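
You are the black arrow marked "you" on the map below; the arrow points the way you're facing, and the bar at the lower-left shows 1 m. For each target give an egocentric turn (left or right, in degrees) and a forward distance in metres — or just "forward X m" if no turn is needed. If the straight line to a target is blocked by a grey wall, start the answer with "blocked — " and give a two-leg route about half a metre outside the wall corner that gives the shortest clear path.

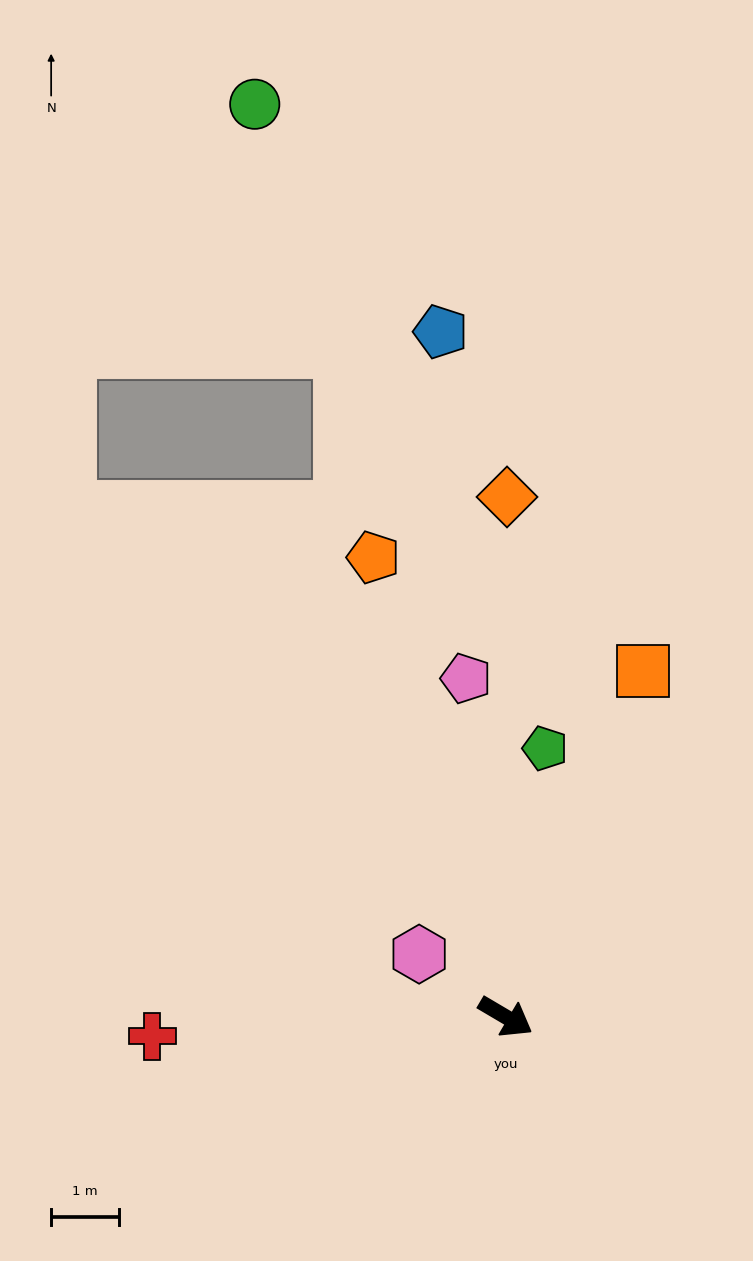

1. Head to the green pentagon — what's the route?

turn left 112°, forward 4.0 m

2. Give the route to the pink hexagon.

turn left 175°, forward 1.6 m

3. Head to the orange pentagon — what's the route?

turn left 137°, forward 7.1 m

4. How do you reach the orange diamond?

turn left 120°, forward 7.7 m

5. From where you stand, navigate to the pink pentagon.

turn left 127°, forward 5.0 m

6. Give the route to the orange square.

turn left 99°, forward 5.5 m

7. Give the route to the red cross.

turn right 146°, forward 5.2 m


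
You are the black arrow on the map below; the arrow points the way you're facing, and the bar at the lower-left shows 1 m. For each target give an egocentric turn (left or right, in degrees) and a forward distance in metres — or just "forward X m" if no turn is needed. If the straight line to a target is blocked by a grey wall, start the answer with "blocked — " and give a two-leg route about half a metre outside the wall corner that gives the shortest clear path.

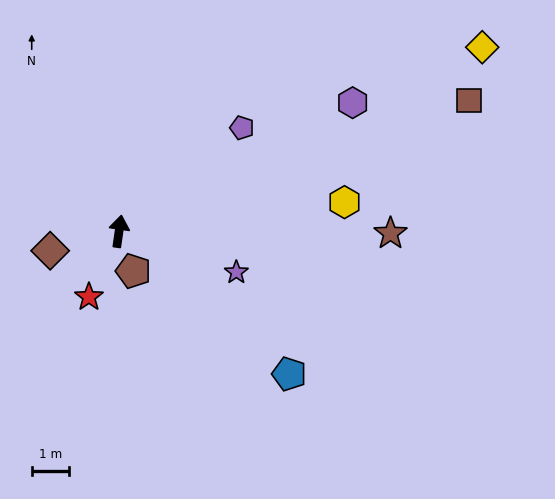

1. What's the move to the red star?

turn left 164°, forward 2.0 m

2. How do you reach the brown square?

turn right 61°, forward 10.1 m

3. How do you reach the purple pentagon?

turn right 42°, forward 4.4 m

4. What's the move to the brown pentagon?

turn right 152°, forward 1.1 m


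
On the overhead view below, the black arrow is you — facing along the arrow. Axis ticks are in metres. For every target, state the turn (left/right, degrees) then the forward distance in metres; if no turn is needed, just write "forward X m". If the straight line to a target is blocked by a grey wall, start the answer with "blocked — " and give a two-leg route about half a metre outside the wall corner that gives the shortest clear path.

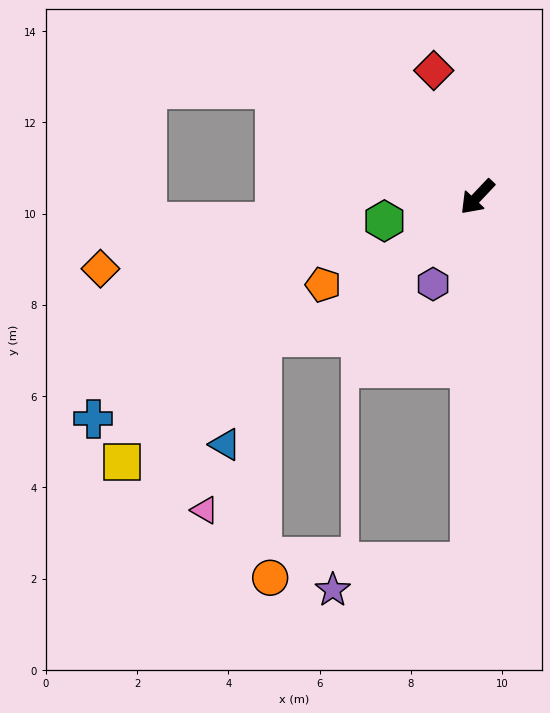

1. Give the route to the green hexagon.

turn right 32°, forward 2.1 m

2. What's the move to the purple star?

blocked — turn left 42°, forward 8.0 m, then turn right 77°, forward 3.1 m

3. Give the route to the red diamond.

turn right 118°, forward 2.9 m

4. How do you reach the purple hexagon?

turn left 16°, forward 2.1 m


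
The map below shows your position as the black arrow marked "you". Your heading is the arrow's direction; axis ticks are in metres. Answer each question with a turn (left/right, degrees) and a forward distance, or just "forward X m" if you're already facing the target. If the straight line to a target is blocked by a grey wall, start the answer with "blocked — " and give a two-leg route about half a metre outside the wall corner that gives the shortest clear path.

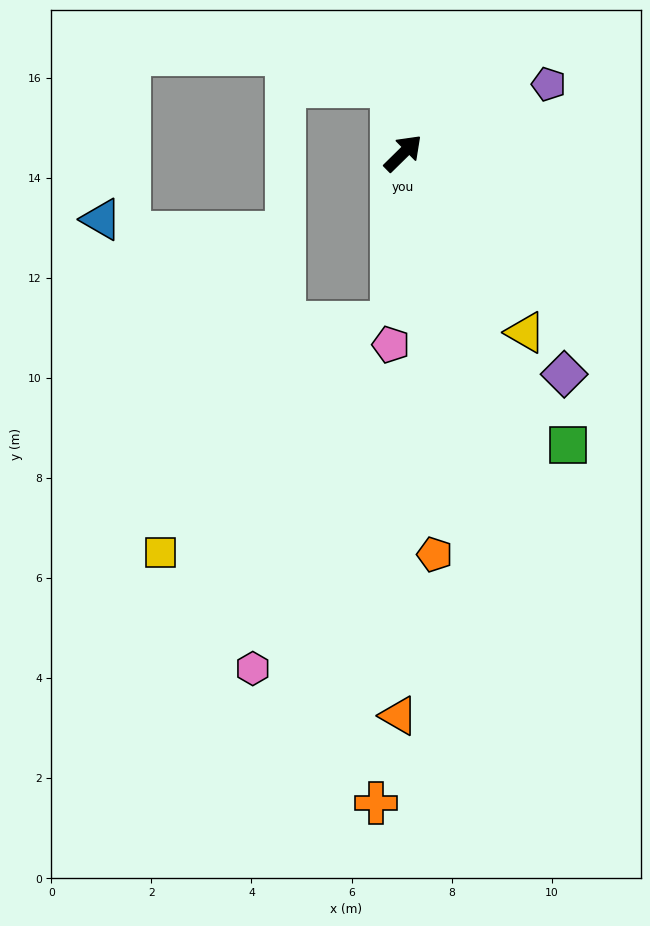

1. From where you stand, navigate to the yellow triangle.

turn right 100°, forward 4.3 m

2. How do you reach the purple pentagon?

turn right 19°, forward 3.2 m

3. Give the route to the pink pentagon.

turn right 138°, forward 3.8 m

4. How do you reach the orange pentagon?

turn right 130°, forward 8.0 m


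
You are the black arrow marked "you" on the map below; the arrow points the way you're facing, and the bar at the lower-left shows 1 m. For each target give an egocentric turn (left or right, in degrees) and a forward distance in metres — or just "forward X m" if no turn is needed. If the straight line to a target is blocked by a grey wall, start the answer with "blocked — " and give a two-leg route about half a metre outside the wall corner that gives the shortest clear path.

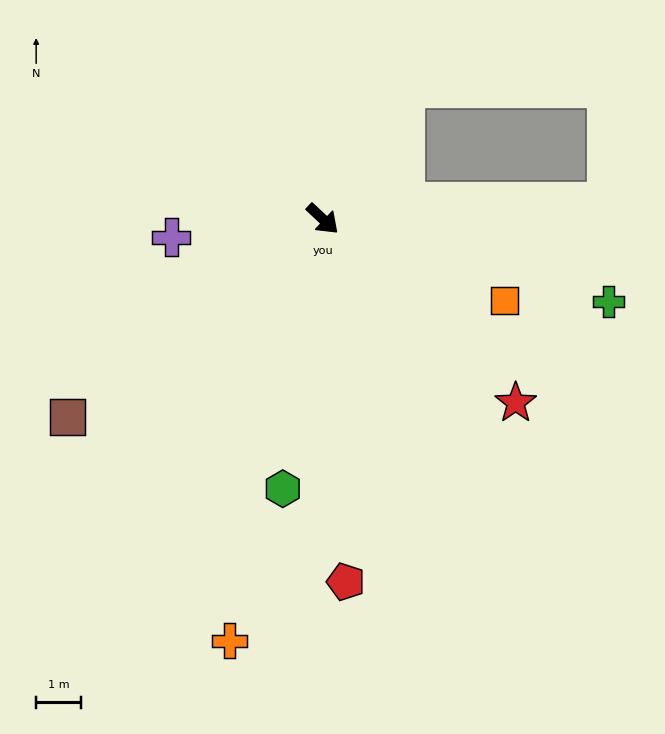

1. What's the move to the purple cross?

turn right 130°, forward 3.4 m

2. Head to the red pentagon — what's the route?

turn right 43°, forward 8.0 m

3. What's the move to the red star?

forward 5.9 m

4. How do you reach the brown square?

turn right 99°, forward 7.1 m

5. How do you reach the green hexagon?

turn right 55°, forward 6.0 m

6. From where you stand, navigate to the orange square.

turn left 19°, forward 4.4 m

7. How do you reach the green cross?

turn left 27°, forward 6.6 m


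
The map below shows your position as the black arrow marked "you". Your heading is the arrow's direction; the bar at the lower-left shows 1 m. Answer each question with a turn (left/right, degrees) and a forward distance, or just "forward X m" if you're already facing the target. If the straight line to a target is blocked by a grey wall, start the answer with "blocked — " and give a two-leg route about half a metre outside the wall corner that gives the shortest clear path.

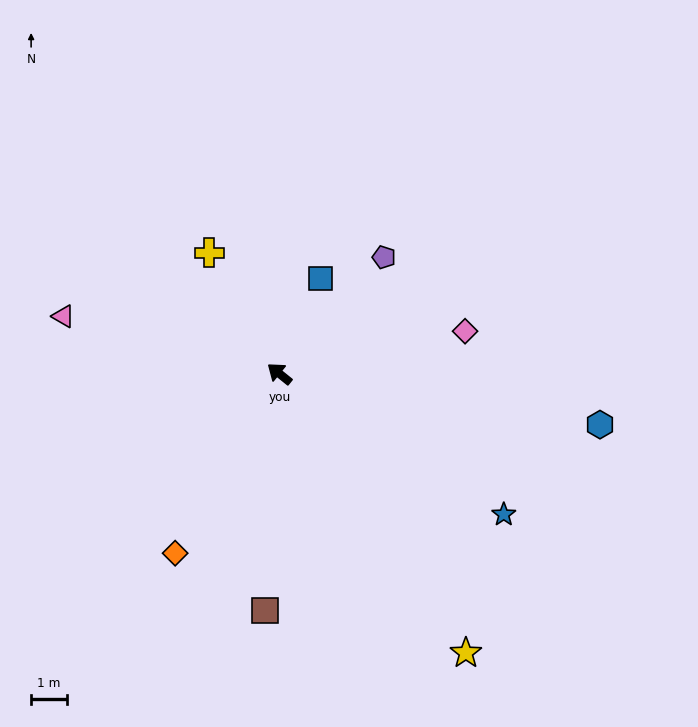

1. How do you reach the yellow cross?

turn right 21°, forward 3.9 m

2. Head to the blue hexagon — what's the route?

turn right 150°, forward 9.1 m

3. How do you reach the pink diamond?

turn right 128°, forward 5.3 m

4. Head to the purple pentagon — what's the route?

turn right 93°, forward 4.4 m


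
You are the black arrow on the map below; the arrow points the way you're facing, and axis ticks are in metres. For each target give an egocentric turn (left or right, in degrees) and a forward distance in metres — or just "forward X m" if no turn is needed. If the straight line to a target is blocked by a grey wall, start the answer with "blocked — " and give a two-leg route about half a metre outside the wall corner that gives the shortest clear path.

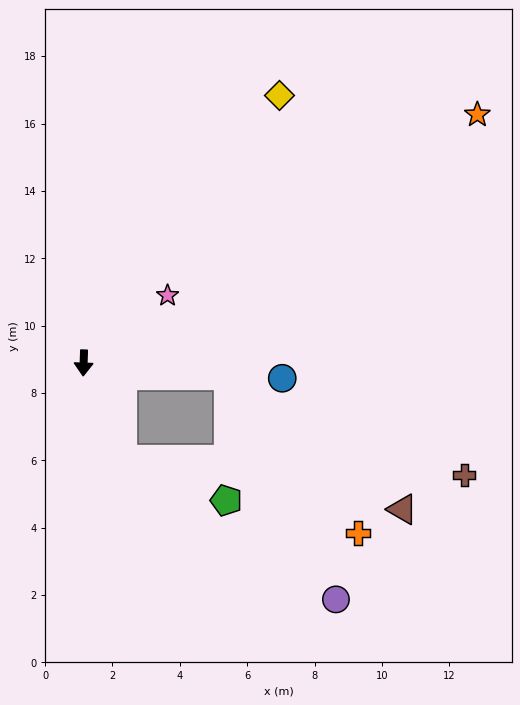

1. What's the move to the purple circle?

blocked — turn left 24°, forward 3.1 m, then turn left 35°, forward 7.6 m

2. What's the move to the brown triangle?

blocked — turn left 87°, forward 4.3 m, then turn right 32°, forward 6.5 m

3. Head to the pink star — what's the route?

turn left 131°, forward 3.2 m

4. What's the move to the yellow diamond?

turn left 146°, forward 9.8 m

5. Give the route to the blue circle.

turn left 88°, forward 5.9 m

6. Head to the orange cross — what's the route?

blocked — turn left 87°, forward 4.3 m, then turn right 45°, forward 6.1 m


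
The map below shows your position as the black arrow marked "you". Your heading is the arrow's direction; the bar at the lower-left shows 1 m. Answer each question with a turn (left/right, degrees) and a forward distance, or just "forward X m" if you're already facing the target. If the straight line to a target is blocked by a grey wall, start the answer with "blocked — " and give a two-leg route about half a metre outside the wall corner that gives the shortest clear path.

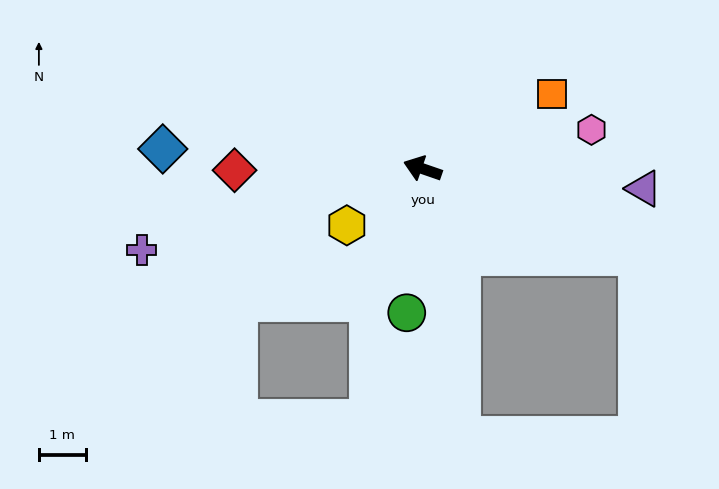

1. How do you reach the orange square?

turn right 131°, forward 3.2 m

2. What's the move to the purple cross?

turn left 35°, forward 6.2 m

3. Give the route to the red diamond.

turn left 20°, forward 4.0 m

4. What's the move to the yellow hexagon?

turn left 56°, forward 2.0 m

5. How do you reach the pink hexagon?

turn right 148°, forward 3.7 m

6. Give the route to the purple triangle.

turn right 166°, forward 4.7 m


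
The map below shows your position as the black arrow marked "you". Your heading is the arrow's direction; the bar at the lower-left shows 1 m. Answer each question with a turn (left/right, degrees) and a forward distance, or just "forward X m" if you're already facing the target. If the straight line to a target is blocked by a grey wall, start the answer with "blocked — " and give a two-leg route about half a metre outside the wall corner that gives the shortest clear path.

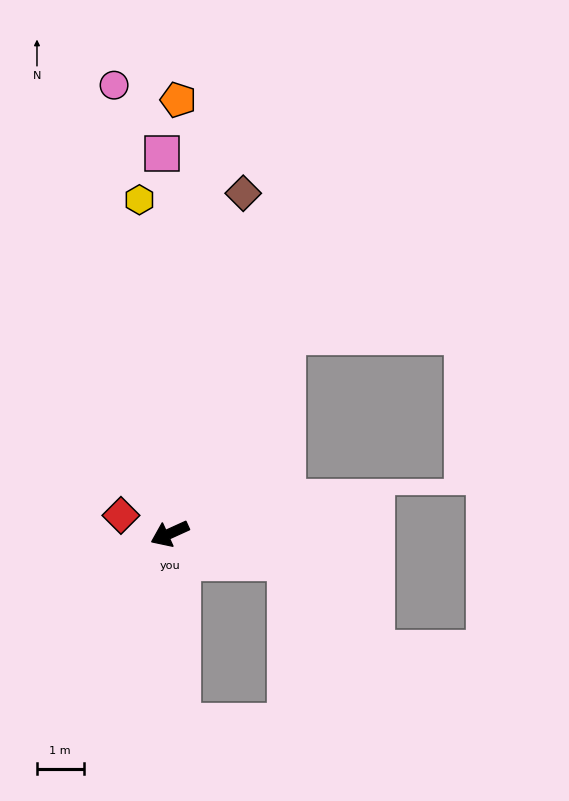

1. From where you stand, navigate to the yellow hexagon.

turn right 109°, forward 7.2 m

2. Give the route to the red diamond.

turn right 45°, forward 1.1 m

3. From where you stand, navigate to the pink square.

turn right 113°, forward 8.2 m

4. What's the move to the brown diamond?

turn right 127°, forward 7.5 m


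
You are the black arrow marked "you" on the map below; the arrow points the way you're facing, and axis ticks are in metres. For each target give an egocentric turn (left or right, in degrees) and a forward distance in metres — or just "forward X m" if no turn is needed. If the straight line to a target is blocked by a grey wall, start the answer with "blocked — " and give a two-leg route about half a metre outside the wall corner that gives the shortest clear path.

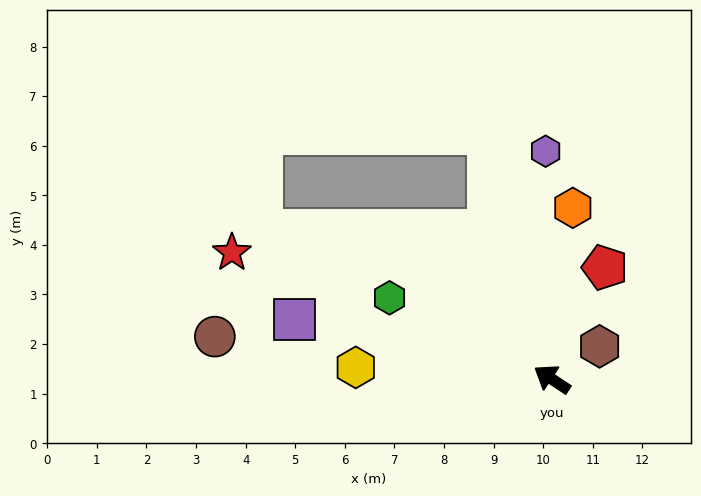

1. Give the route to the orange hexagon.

turn right 64°, forward 3.5 m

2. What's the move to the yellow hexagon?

turn left 30°, forward 4.0 m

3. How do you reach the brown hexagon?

turn right 112°, forward 1.2 m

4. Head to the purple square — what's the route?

turn left 20°, forward 5.3 m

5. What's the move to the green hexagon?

turn left 7°, forward 3.7 m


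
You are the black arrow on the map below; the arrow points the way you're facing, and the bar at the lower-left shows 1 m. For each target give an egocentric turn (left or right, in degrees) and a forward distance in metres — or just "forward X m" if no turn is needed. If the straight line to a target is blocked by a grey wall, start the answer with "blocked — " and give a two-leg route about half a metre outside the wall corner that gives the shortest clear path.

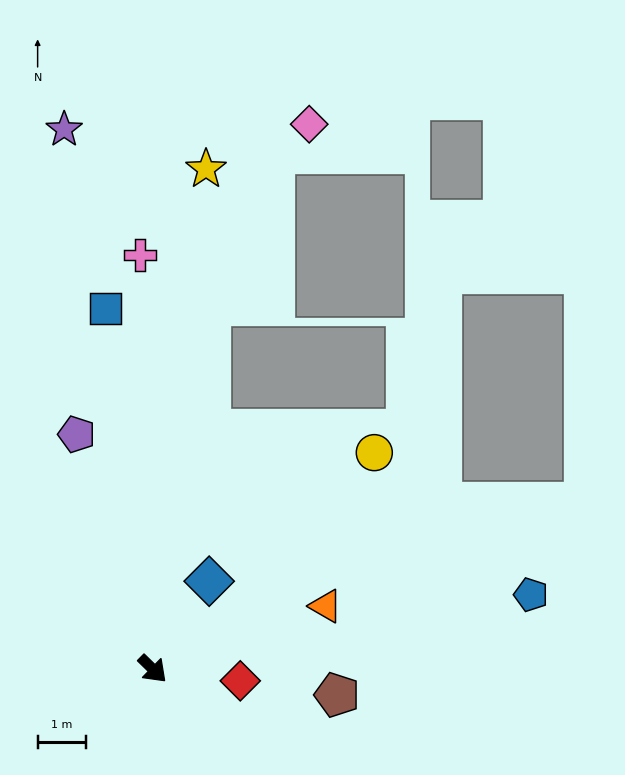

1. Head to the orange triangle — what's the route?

turn left 64°, forward 3.8 m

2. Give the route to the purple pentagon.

turn left 152°, forward 5.1 m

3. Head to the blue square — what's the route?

turn left 142°, forward 7.6 m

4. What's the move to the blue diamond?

turn left 102°, forward 2.2 m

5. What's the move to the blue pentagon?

turn left 55°, forward 8.0 m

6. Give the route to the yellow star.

turn left 128°, forward 10.5 m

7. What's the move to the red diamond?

turn left 37°, forward 1.8 m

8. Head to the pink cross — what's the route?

turn left 136°, forward 8.6 m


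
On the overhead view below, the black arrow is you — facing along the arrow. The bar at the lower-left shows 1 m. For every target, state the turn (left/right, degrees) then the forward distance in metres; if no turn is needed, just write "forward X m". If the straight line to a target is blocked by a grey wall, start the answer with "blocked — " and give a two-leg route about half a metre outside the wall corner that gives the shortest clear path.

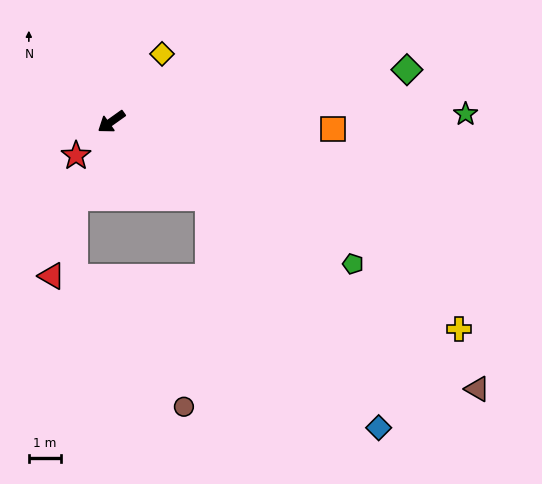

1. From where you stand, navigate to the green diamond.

turn left 155°, forward 9.4 m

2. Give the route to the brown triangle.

turn left 108°, forward 14.2 m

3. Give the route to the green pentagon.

turn left 114°, forward 8.8 m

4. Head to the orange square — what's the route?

turn left 143°, forward 6.9 m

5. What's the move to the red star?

turn left 8°, forward 1.5 m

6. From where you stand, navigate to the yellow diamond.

turn right 162°, forward 2.6 m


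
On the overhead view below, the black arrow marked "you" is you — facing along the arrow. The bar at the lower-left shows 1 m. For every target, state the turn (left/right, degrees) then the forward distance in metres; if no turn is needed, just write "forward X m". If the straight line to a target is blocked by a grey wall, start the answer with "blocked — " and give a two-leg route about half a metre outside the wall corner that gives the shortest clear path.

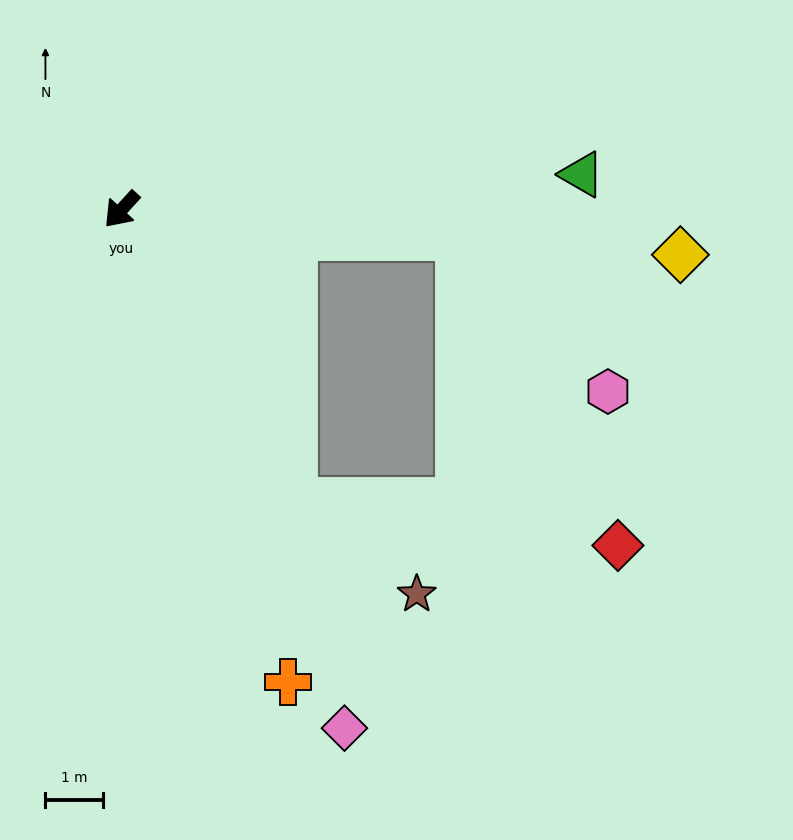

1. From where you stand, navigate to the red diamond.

blocked — turn left 73°, forward 5.9 m, then turn left 52°, forward 5.7 m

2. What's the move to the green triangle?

turn left 137°, forward 8.1 m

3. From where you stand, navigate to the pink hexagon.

blocked — turn left 128°, forward 5.9 m, then turn right 42°, forward 3.7 m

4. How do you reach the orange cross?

turn left 62°, forward 8.7 m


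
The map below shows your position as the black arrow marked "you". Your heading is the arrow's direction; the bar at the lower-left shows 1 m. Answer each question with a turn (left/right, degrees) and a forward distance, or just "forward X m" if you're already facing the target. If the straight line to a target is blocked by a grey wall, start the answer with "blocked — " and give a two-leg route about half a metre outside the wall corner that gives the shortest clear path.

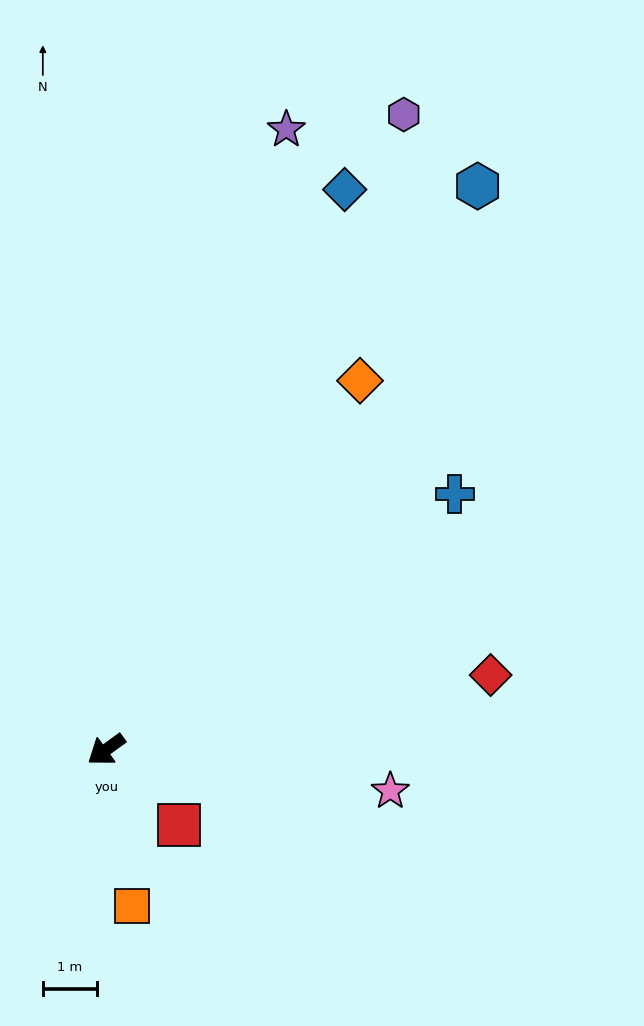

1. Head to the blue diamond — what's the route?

turn right 149°, forward 11.3 m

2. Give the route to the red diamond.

turn left 155°, forward 7.2 m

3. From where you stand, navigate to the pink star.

turn left 136°, forward 5.3 m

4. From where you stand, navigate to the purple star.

turn right 142°, forward 12.0 m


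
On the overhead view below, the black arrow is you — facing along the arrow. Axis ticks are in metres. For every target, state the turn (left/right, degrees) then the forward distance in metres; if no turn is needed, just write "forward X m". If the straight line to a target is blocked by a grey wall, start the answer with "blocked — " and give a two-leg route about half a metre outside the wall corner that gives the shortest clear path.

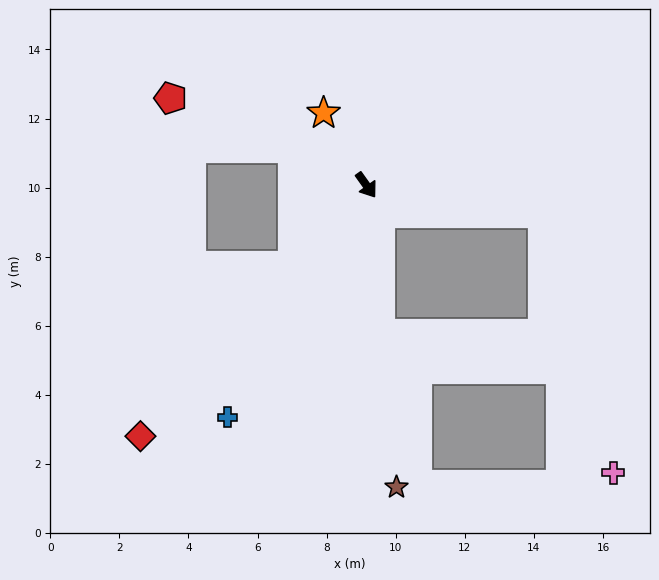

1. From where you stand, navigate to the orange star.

turn left 175°, forward 2.4 m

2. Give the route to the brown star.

turn right 30°, forward 8.8 m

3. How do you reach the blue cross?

turn right 66°, forward 7.8 m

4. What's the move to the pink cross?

blocked — turn left 46°, forward 5.2 m, then turn right 66°, forward 7.8 m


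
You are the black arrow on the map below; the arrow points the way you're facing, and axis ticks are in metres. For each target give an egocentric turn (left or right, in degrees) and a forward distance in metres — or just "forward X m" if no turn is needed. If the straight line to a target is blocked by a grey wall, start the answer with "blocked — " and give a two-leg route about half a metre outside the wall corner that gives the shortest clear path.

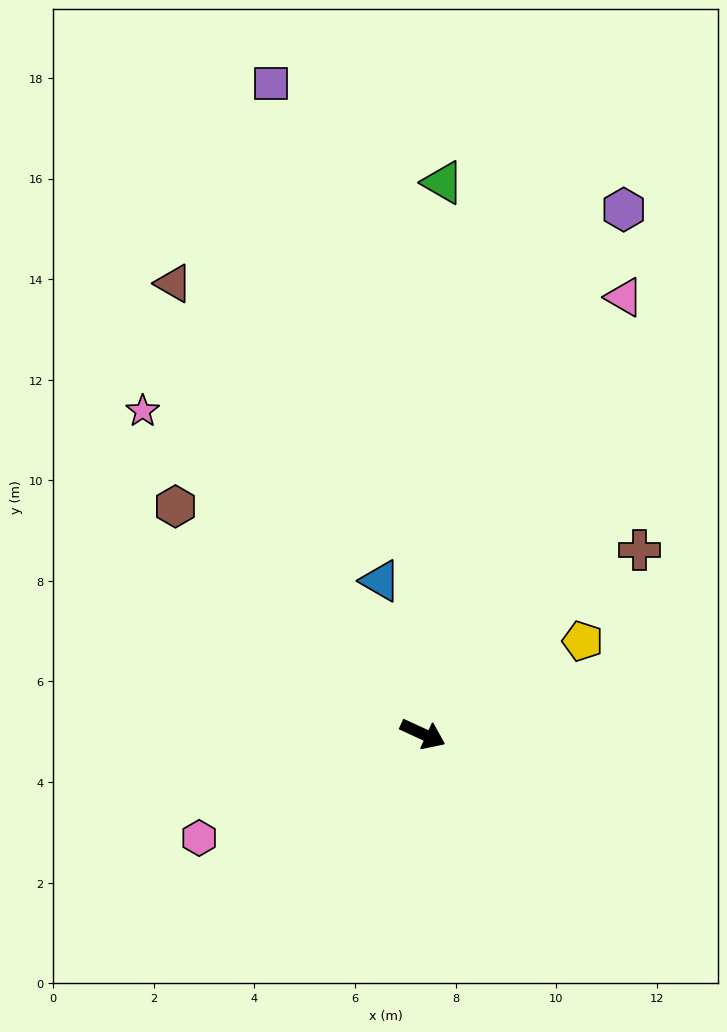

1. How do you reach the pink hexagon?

turn right 130°, forward 4.9 m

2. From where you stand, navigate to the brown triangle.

turn left 144°, forward 10.2 m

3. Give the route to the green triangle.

turn left 113°, forward 11.0 m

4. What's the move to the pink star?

turn left 156°, forward 8.5 m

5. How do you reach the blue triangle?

turn left 130°, forward 3.2 m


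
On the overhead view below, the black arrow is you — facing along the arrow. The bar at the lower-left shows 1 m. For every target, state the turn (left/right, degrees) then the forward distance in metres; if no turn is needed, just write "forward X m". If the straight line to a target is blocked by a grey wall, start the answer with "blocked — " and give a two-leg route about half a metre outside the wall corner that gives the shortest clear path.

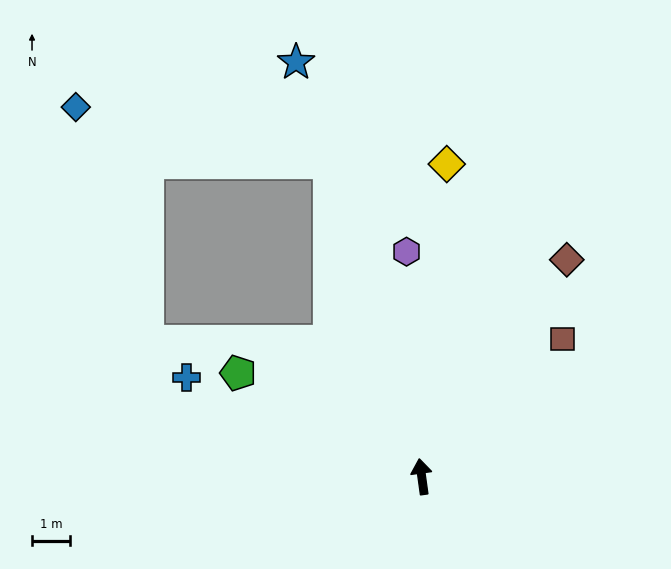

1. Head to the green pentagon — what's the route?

turn left 53°, forward 5.6 m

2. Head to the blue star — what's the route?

turn left 9°, forward 11.4 m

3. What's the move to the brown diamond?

turn right 42°, forward 6.9 m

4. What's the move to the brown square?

turn right 54°, forward 5.2 m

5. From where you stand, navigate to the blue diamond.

blocked — turn left 9°, forward 8.6 m, then turn left 61°, forward 6.8 m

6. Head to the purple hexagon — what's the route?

turn right 4°, forward 5.9 m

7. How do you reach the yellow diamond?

turn right 12°, forward 8.3 m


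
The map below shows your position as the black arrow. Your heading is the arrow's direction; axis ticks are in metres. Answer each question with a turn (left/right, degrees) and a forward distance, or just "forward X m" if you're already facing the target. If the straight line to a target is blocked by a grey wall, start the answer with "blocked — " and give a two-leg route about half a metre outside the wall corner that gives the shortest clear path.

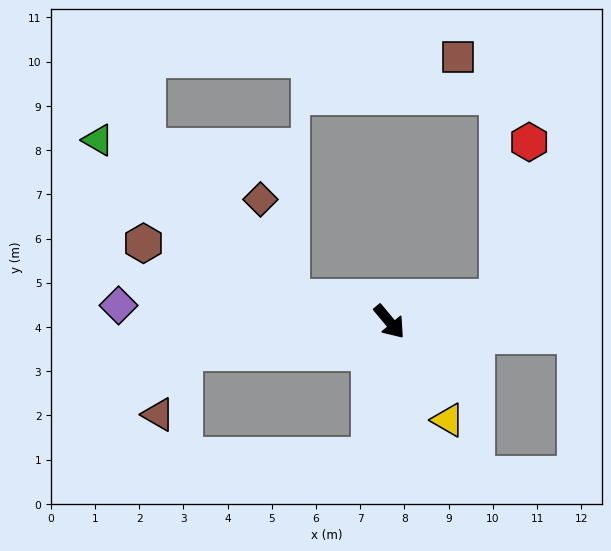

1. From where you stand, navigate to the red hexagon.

blocked — turn left 62°, forward 2.5 m, then turn left 67°, forward 3.6 m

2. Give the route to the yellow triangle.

turn right 9°, forward 2.6 m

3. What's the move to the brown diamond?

blocked — turn right 143°, forward 2.3 m, then turn right 59°, forward 2.3 m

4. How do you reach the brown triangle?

blocked — turn right 121°, forward 4.7 m, then turn left 58°, forward 1.5 m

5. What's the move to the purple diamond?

turn right 133°, forward 6.1 m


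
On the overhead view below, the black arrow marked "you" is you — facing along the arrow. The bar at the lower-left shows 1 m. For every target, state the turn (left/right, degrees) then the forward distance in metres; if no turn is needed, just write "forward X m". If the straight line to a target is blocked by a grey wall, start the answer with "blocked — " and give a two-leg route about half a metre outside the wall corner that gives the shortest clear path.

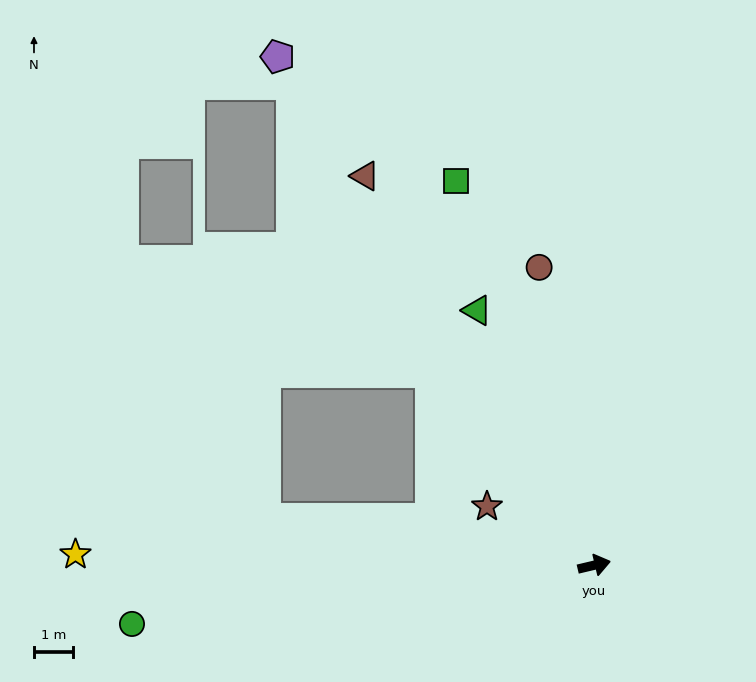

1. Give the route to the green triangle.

turn left 101°, forward 7.2 m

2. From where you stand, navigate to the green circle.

turn left 174°, forward 11.9 m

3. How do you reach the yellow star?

turn left 166°, forward 13.3 m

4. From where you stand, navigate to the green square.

turn left 96°, forward 10.4 m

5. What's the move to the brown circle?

turn left 87°, forward 7.7 m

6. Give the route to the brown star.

turn left 138°, forward 3.1 m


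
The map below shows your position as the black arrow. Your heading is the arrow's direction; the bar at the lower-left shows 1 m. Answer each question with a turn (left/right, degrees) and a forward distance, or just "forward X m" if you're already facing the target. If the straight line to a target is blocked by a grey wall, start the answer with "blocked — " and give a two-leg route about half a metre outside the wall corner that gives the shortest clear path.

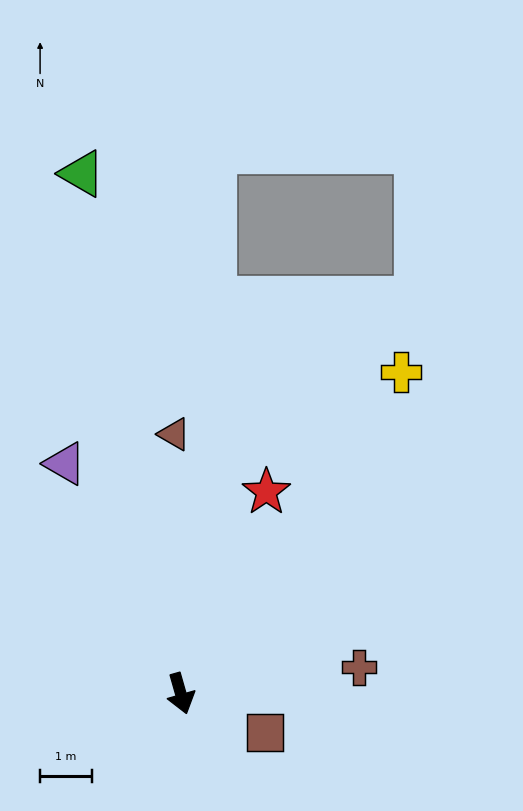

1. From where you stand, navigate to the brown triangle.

turn left 166°, forward 5.0 m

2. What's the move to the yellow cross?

turn left 130°, forward 7.5 m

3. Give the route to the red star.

turn left 141°, forward 4.2 m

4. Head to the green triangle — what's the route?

turn left 175°, forward 10.2 m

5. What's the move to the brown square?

turn left 49°, forward 1.8 m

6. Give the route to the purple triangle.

turn right 169°, forward 4.9 m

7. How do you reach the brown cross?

turn left 82°, forward 3.5 m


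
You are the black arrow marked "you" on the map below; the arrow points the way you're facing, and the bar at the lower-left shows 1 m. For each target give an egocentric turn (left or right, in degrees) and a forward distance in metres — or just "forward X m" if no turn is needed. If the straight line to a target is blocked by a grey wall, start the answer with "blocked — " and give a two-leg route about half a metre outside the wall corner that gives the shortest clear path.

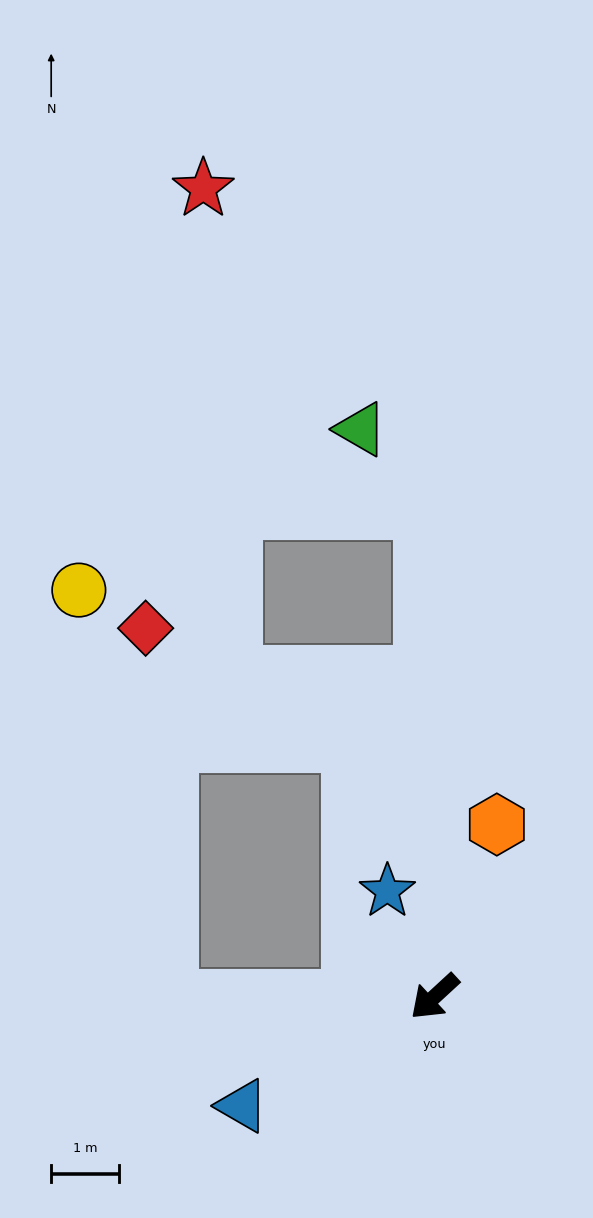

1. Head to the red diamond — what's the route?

blocked — turn right 42°, forward 3.9 m, then turn right 87°, forward 5.4 m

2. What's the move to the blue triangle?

turn right 13°, forward 3.2 m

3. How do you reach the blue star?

turn right 109°, forward 1.7 m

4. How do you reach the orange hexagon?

turn right 153°, forward 2.7 m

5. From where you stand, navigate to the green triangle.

blocked — turn right 131°, forward 7.1 m, then turn left 36°, forward 1.5 m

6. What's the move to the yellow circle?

blocked — turn right 42°, forward 3.9 m, then turn right 78°, forward 6.1 m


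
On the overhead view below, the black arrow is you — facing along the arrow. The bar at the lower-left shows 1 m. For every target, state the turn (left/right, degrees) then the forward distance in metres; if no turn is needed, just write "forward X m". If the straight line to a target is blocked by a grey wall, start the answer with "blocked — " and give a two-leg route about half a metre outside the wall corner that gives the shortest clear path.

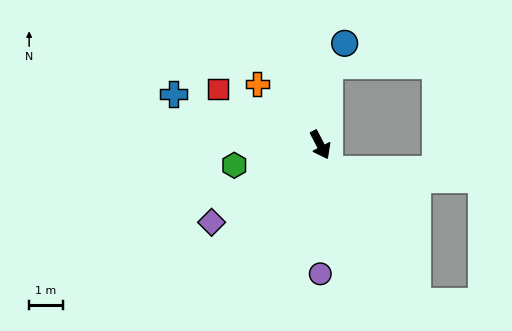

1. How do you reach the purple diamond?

turn right 82°, forward 3.9 m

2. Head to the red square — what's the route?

turn right 146°, forward 3.4 m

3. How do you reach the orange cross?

turn right 161°, forward 2.6 m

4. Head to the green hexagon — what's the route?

turn right 104°, forward 2.6 m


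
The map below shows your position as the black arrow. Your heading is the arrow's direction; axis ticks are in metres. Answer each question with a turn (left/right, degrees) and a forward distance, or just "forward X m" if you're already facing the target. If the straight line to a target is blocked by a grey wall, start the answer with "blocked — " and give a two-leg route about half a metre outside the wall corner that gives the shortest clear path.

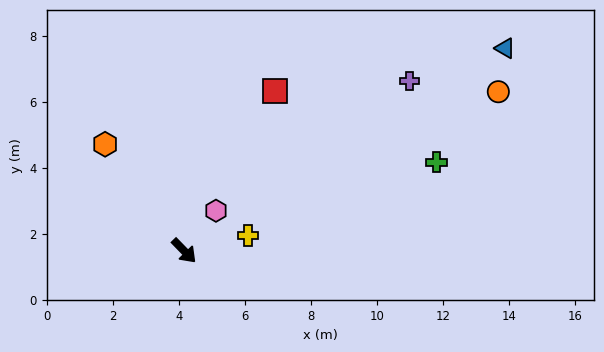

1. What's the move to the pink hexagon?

turn left 97°, forward 1.6 m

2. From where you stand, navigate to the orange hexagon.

turn left 172°, forward 4.0 m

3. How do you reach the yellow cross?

turn left 59°, forward 2.0 m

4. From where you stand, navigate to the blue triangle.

turn left 78°, forward 11.5 m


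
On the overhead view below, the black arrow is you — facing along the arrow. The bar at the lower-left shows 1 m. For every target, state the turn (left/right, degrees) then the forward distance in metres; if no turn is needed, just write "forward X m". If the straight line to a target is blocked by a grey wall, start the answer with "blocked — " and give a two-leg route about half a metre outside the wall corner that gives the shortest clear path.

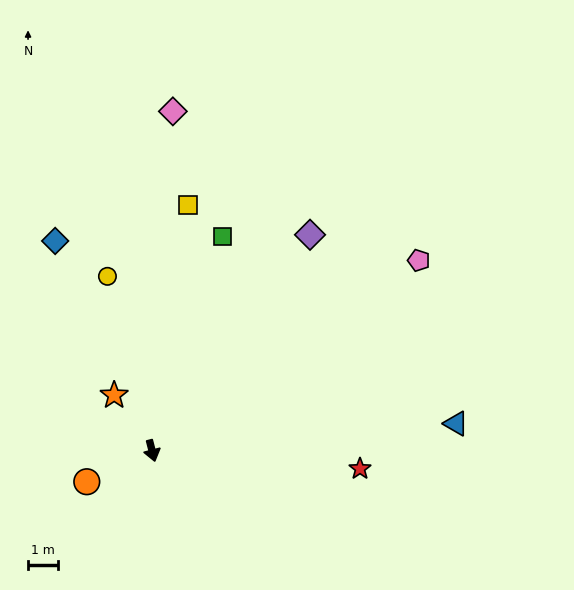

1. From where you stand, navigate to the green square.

turn left 148°, forward 7.5 m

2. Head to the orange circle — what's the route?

turn right 79°, forward 2.4 m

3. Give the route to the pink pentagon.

turn left 111°, forward 10.8 m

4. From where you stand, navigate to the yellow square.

turn left 157°, forward 8.2 m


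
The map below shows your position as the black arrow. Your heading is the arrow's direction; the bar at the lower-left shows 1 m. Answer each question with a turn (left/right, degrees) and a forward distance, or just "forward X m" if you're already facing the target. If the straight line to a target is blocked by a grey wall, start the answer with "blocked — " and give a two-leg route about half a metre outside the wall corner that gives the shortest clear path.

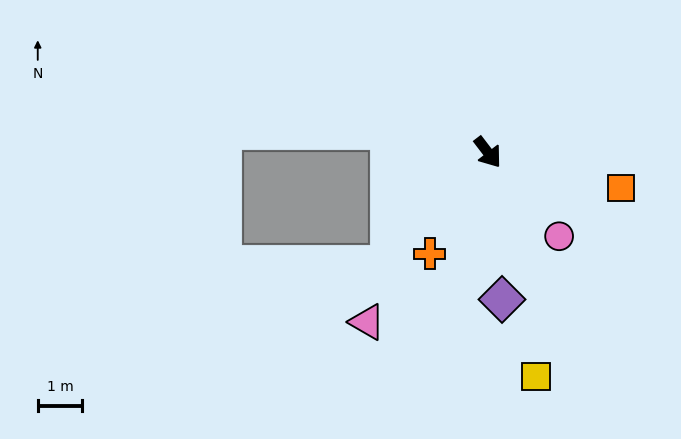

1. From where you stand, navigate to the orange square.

turn left 38°, forward 3.1 m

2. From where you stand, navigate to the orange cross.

turn right 67°, forward 2.6 m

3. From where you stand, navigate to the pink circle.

turn left 3°, forward 2.5 m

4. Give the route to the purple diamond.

turn right 32°, forward 3.3 m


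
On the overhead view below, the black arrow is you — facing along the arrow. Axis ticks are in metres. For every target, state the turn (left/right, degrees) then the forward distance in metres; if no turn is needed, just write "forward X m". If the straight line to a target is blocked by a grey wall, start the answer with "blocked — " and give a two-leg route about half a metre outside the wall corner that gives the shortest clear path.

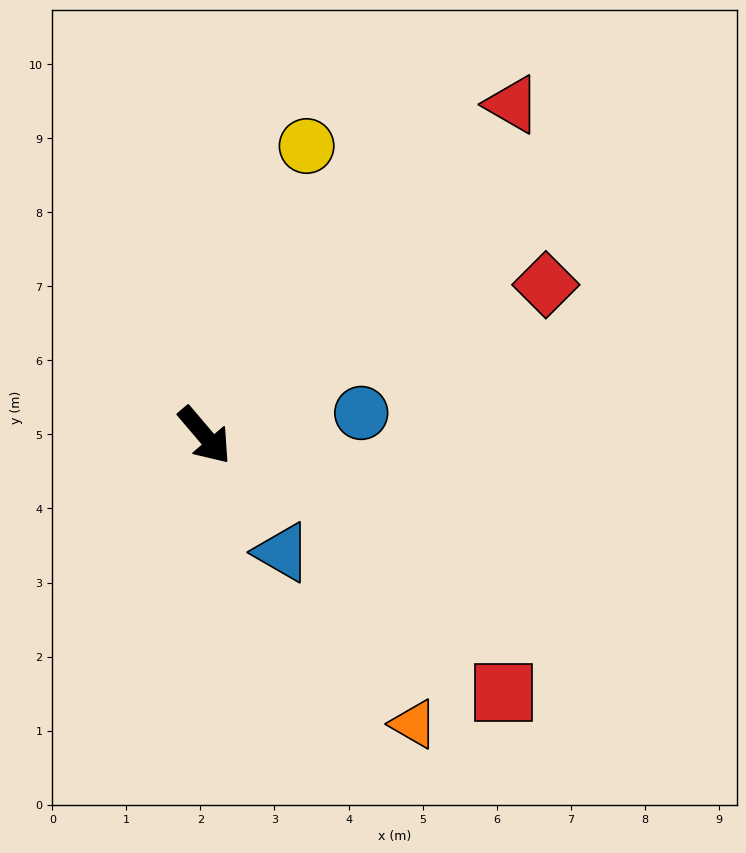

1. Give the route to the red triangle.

turn left 97°, forward 6.1 m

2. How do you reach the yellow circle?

turn left 120°, forward 4.1 m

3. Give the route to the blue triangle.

turn right 7°, forward 1.9 m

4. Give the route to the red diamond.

turn left 73°, forward 5.0 m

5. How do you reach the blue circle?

turn left 58°, forward 2.1 m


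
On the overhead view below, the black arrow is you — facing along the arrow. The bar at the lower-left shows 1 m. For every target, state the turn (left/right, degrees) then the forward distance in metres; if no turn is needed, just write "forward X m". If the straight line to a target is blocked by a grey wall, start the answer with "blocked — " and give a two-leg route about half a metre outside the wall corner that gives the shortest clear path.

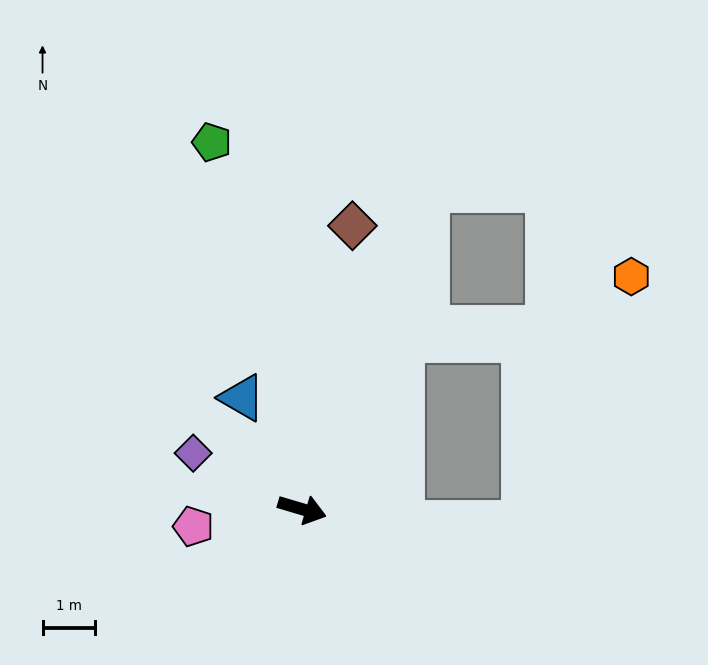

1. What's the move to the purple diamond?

turn left 169°, forward 2.3 m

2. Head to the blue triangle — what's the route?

turn left 135°, forward 2.4 m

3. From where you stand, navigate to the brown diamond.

turn left 96°, forward 5.5 m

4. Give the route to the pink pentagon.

turn right 154°, forward 2.1 m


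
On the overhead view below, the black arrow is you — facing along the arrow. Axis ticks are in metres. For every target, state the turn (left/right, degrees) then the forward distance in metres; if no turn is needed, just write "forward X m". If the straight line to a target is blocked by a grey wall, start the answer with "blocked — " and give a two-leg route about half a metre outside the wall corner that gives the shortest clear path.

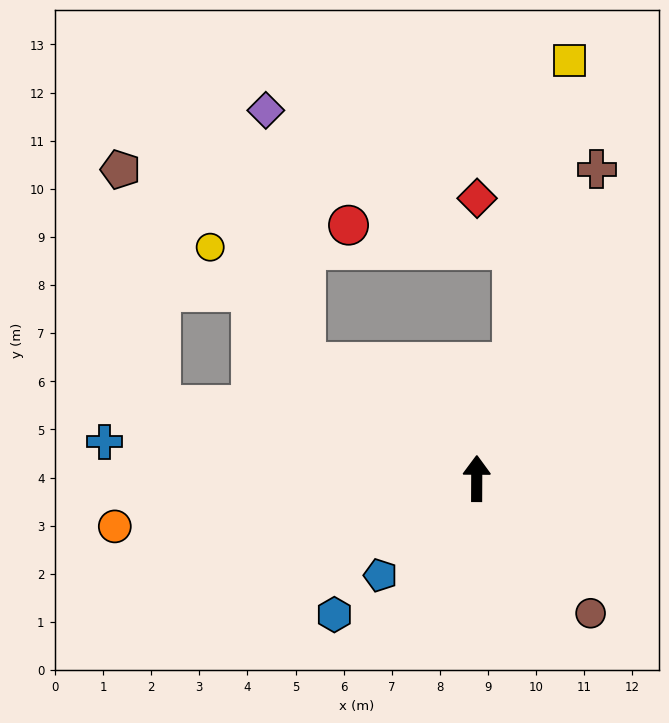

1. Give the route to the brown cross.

turn right 21°, forward 6.9 m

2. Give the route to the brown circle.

turn right 140°, forward 3.7 m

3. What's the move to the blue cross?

turn left 85°, forward 7.8 m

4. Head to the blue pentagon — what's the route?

turn left 135°, forward 2.8 m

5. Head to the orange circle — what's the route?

turn left 98°, forward 7.6 m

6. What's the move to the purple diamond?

blocked — turn left 56°, forward 4.3 m, then turn right 47°, forward 5.3 m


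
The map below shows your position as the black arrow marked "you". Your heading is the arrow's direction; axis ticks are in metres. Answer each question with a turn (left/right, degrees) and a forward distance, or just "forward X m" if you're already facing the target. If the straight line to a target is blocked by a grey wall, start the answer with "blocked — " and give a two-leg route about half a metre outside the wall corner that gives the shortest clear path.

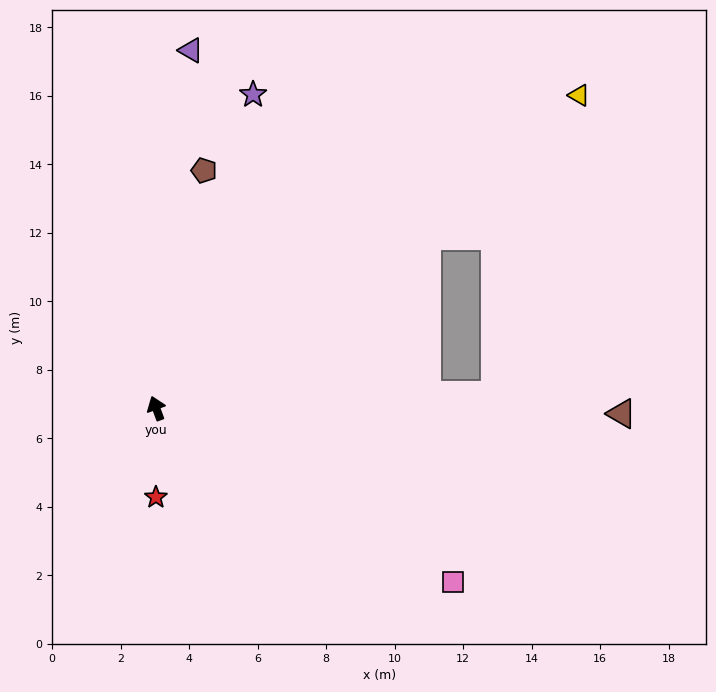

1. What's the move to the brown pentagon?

turn right 32°, forward 7.1 m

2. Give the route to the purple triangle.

turn right 26°, forward 10.5 m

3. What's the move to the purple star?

turn right 37°, forward 9.6 m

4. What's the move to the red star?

turn left 160°, forward 2.6 m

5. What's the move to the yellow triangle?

turn right 74°, forward 15.4 m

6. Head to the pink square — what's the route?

turn right 141°, forward 10.0 m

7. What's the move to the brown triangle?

turn right 111°, forward 13.6 m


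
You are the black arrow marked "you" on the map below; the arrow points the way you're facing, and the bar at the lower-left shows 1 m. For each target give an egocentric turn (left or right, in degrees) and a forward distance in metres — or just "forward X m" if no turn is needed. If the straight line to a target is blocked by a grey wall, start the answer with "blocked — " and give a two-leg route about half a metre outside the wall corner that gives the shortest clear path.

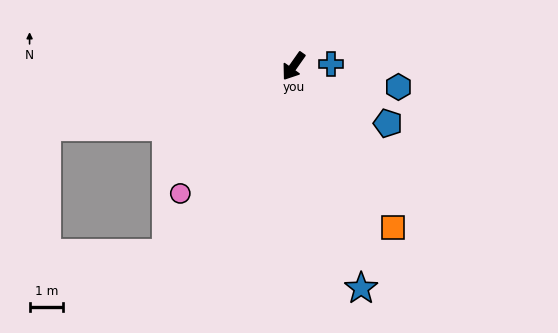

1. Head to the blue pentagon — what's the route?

turn left 94°, forward 3.3 m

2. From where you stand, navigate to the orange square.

turn left 67°, forward 5.7 m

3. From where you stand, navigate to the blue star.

turn left 52°, forward 7.0 m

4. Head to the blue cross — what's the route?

turn left 129°, forward 1.1 m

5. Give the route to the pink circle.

turn right 7°, forward 5.1 m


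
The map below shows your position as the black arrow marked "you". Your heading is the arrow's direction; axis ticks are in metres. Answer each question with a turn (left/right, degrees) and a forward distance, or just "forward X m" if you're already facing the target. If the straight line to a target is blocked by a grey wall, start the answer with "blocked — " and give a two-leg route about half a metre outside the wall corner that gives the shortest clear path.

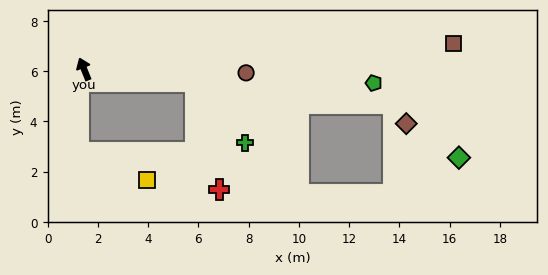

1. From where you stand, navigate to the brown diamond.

blocked — turn right 118°, forward 12.4 m, then turn right 50°, forward 0.9 m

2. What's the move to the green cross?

blocked — turn right 119°, forward 4.5 m, then turn right 44°, forward 3.1 m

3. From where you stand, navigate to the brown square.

turn right 108°, forward 14.7 m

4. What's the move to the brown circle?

turn right 113°, forward 6.5 m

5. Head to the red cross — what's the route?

blocked — turn right 119°, forward 4.5 m, then turn right 70°, forward 4.4 m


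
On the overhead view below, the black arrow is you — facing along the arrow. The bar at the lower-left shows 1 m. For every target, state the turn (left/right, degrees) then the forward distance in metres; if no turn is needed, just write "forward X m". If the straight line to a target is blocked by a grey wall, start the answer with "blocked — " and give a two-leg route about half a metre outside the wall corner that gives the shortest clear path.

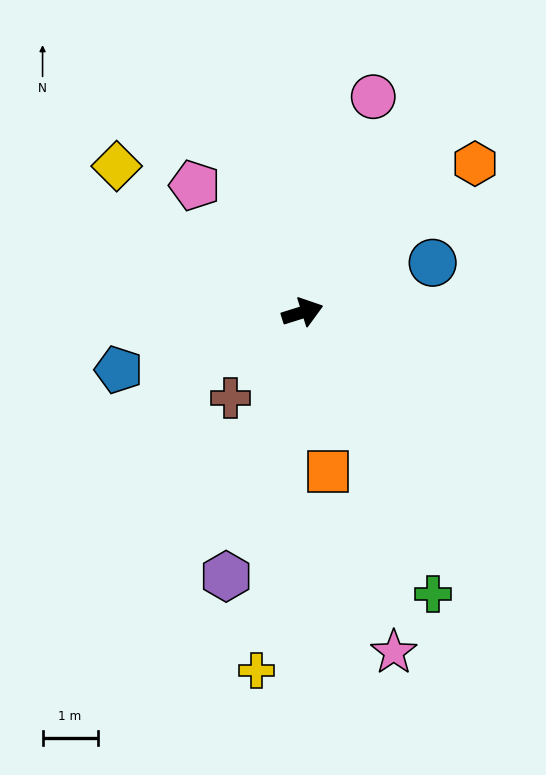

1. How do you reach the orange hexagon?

turn left 23°, forward 4.1 m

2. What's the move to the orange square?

turn right 98°, forward 2.9 m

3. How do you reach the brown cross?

turn right 147°, forward 2.0 m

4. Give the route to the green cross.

turn right 83°, forward 5.6 m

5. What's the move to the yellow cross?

turn right 115°, forward 6.6 m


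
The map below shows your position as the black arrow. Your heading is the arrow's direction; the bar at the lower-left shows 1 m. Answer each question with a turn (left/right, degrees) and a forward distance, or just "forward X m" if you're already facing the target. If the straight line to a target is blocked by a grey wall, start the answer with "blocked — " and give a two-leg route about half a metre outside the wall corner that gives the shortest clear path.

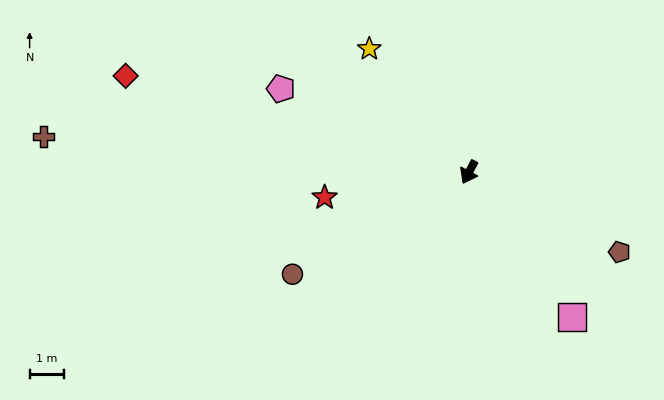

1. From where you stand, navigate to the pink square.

turn left 63°, forward 5.1 m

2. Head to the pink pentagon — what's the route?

turn right 86°, forward 5.9 m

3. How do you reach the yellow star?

turn right 113°, forward 4.6 m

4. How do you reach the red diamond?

turn right 78°, forward 10.3 m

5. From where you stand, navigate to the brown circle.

turn right 32°, forward 5.9 m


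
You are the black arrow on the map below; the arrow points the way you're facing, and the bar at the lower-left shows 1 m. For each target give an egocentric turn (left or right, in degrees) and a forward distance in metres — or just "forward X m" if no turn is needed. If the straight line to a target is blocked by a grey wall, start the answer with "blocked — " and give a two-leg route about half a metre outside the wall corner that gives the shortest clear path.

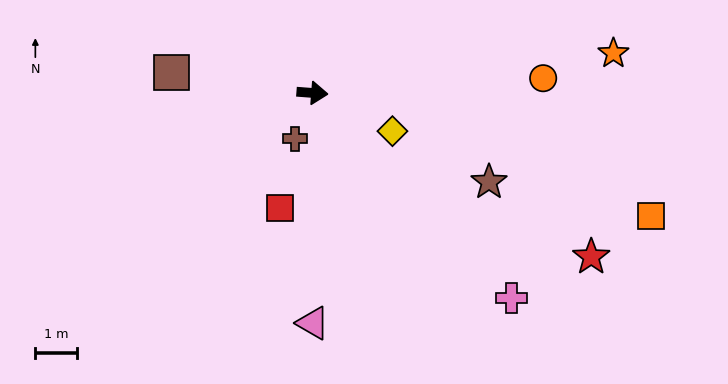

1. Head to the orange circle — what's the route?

turn left 8°, forward 5.5 m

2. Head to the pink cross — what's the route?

turn right 42°, forward 6.8 m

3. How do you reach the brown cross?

turn right 106°, forward 1.2 m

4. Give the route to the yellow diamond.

turn right 21°, forward 2.1 m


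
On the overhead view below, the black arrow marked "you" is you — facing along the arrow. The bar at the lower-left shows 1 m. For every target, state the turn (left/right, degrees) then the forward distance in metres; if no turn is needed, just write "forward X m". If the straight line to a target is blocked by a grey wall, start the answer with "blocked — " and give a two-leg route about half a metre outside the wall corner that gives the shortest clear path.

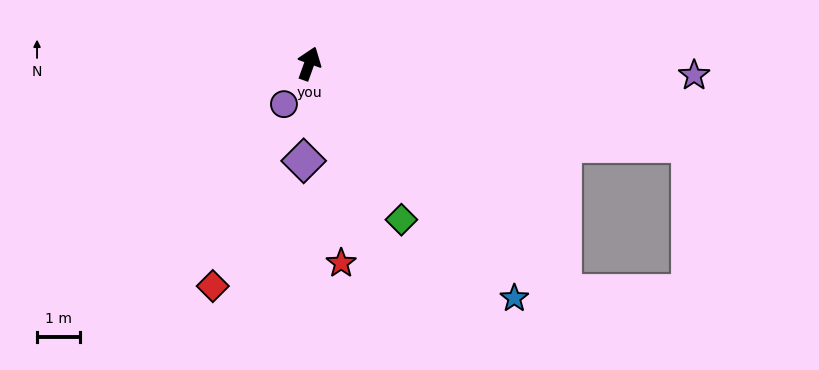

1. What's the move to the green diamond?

turn right 130°, forward 4.2 m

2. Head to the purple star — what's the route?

turn right 72°, forward 8.9 m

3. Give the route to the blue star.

turn right 119°, forward 7.2 m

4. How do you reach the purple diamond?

turn right 164°, forward 2.3 m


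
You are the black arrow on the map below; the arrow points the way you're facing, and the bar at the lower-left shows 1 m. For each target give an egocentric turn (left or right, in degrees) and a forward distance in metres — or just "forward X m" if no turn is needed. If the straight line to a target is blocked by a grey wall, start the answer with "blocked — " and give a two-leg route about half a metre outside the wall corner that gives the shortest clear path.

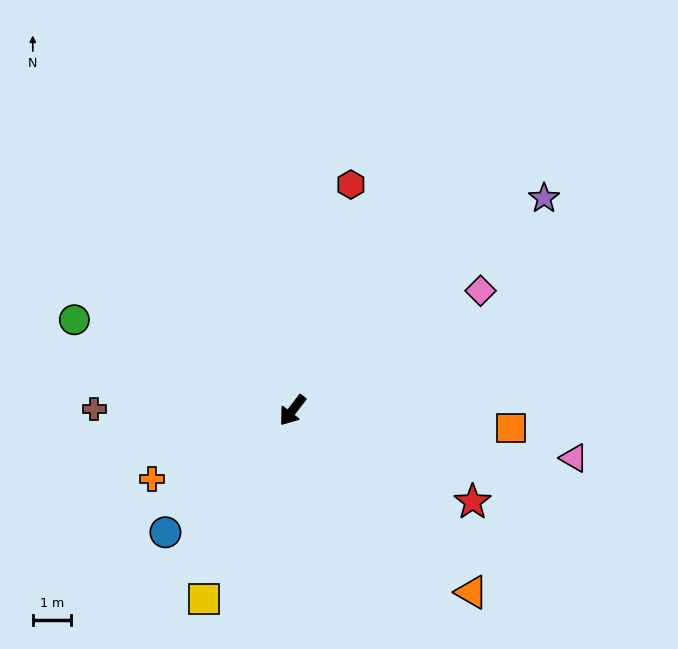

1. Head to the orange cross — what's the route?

turn right 26°, forward 4.1 m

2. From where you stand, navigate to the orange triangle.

turn left 82°, forward 6.7 m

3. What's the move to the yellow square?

turn left 13°, forward 5.5 m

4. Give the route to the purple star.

turn left 168°, forward 8.7 m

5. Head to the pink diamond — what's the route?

turn left 160°, forward 5.9 m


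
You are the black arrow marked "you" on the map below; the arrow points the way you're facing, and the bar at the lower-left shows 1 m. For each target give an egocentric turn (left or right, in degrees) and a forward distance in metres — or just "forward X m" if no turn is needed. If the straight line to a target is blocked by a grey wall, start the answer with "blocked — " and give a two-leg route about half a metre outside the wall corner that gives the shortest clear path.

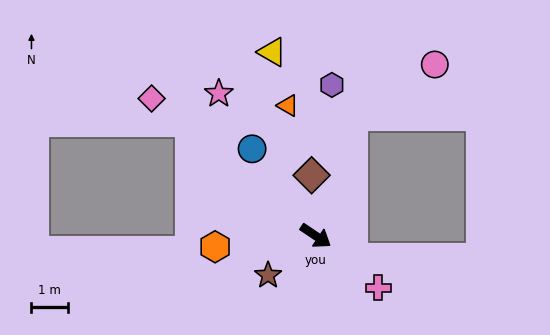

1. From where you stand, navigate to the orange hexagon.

turn right 140°, forward 2.8 m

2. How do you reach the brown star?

turn right 107°, forward 1.7 m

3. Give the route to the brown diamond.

turn left 128°, forward 1.7 m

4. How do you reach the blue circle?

turn left 160°, forward 2.9 m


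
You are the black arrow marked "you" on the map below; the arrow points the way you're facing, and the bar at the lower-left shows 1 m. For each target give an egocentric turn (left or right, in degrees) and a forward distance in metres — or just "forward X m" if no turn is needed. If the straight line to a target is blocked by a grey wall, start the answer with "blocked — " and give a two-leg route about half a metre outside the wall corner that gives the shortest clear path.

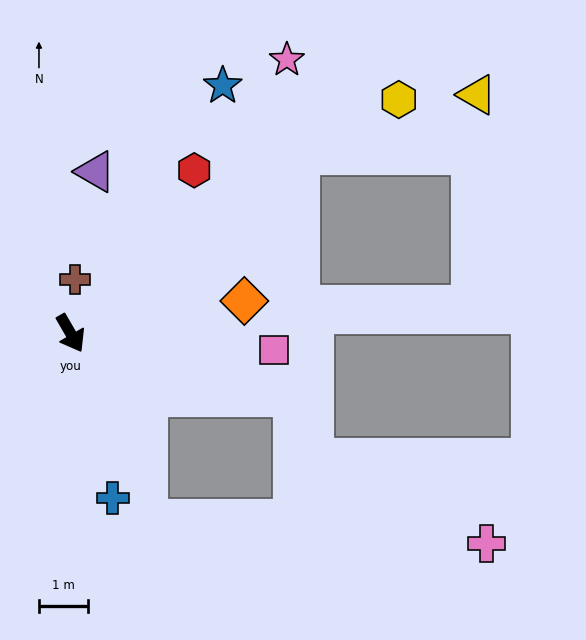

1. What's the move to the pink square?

turn left 55°, forward 4.2 m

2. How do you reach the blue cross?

turn right 16°, forward 3.5 m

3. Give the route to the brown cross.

turn left 146°, forward 1.1 m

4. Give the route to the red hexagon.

turn left 113°, forward 4.2 m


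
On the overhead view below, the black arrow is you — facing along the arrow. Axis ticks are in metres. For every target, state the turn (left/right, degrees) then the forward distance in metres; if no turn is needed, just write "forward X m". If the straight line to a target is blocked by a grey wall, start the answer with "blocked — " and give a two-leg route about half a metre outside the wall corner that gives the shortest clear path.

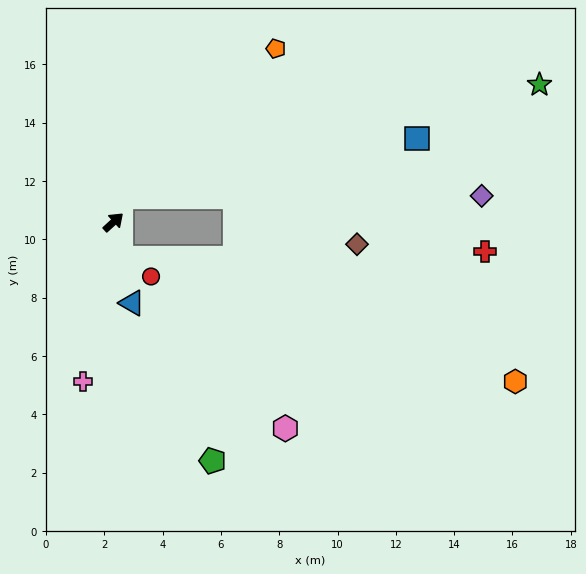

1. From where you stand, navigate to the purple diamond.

blocked — turn left 31°, forward 0.9 m, then turn right 73°, forward 12.4 m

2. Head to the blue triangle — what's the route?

turn right 120°, forward 2.8 m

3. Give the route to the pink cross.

turn right 143°, forward 5.6 m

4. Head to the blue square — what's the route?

blocked — turn left 31°, forward 0.9 m, then turn right 62°, forward 10.4 m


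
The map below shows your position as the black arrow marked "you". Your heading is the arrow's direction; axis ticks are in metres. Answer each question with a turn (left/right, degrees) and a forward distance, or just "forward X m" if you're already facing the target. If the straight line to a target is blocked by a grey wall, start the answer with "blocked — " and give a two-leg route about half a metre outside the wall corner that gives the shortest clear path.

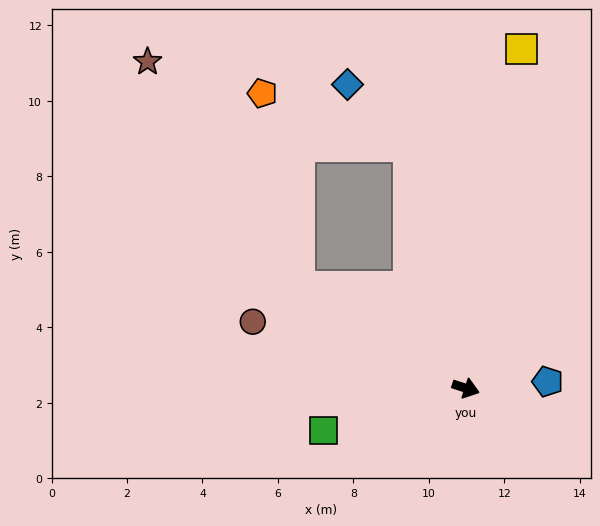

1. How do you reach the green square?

turn right 145°, forward 3.9 m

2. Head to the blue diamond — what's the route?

blocked — turn left 121°, forward 6.6 m, then turn left 32°, forward 2.3 m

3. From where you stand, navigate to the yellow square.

turn left 99°, forward 9.1 m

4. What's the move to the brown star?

blocked — turn left 167°, forward 5.2 m, then turn right 25°, forward 7.2 m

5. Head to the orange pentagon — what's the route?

blocked — turn left 167°, forward 5.2 m, then turn right 48°, forward 5.2 m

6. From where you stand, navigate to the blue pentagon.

turn left 23°, forward 2.2 m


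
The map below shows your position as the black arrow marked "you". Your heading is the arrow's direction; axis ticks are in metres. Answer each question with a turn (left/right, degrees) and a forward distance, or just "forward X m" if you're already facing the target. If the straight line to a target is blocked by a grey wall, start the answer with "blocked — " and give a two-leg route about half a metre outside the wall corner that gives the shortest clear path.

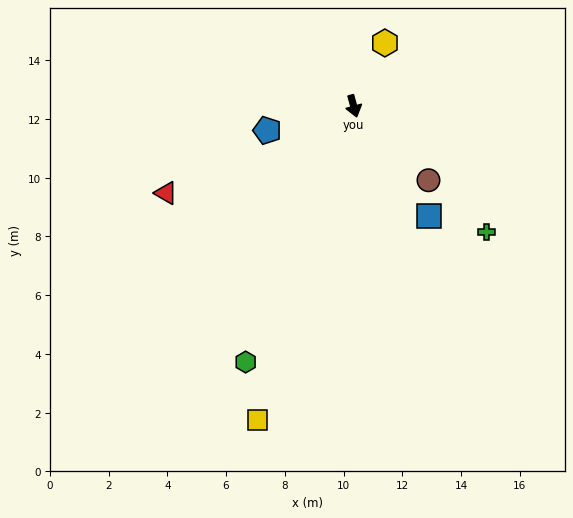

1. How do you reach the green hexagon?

turn right 38°, forward 9.5 m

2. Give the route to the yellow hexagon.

turn left 138°, forward 2.4 m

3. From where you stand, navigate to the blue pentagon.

turn right 90°, forward 3.1 m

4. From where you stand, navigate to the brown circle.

turn left 30°, forward 3.6 m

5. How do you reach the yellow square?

turn right 32°, forward 11.2 m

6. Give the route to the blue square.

turn left 19°, forward 4.5 m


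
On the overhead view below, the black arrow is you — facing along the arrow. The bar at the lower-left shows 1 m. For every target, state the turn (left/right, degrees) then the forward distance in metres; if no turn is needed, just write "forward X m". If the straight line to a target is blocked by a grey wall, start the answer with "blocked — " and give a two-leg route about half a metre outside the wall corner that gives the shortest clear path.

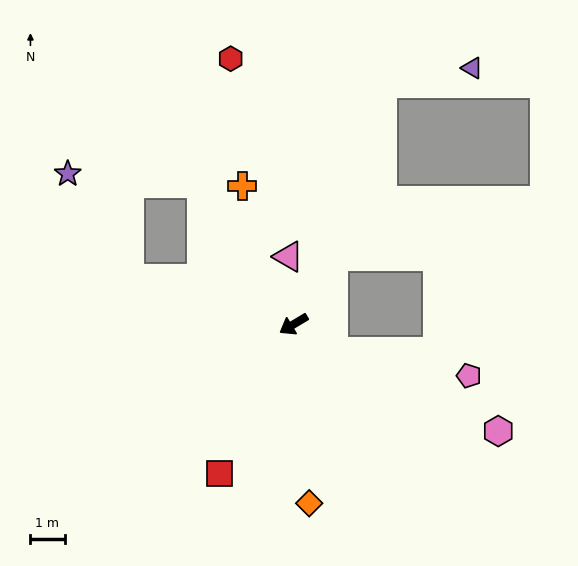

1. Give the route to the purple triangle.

blocked — turn right 141°, forward 7.5 m, then turn right 60°, forward 2.7 m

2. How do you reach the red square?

turn left 33°, forward 4.9 m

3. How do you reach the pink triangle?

turn right 116°, forward 2.0 m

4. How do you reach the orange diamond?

turn left 64°, forward 5.3 m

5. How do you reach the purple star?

blocked — turn right 47°, forward 5.0 m, then turn right 43°, forward 3.6 m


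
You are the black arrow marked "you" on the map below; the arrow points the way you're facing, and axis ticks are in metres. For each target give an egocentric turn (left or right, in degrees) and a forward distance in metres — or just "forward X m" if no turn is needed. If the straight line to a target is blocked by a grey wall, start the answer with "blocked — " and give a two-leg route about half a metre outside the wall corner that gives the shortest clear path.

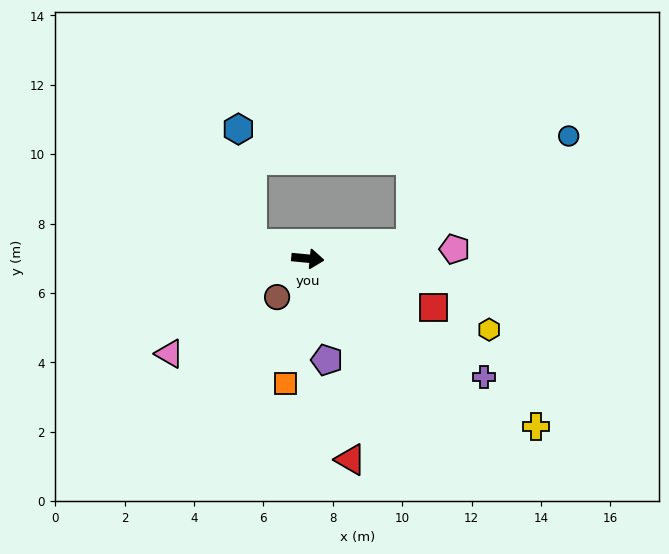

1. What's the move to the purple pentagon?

turn right 74°, forward 3.0 m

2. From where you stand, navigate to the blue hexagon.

blocked — turn left 170°, forward 1.7 m, then turn right 67°, forward 3.3 m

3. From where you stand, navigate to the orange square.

turn right 95°, forward 3.7 m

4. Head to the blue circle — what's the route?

blocked — turn left 14°, forward 3.0 m, then turn left 26°, forward 5.5 m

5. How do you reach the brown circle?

turn right 123°, forward 1.4 m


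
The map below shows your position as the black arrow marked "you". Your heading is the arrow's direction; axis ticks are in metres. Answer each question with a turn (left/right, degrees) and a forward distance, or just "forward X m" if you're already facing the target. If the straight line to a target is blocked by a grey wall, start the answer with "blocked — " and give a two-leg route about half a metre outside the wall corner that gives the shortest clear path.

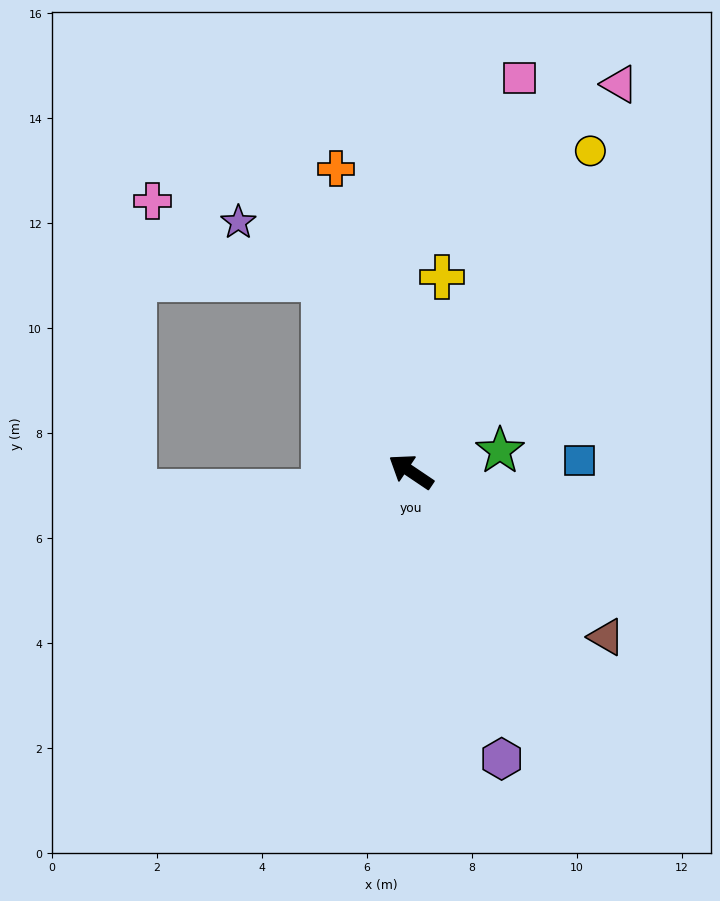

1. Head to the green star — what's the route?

turn right 133°, forward 1.7 m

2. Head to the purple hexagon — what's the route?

turn left 141°, forward 5.7 m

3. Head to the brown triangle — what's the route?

turn left 174°, forward 4.9 m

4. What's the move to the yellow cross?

turn right 65°, forward 3.8 m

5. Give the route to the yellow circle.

turn right 85°, forward 7.0 m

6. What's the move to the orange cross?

turn right 42°, forward 5.9 m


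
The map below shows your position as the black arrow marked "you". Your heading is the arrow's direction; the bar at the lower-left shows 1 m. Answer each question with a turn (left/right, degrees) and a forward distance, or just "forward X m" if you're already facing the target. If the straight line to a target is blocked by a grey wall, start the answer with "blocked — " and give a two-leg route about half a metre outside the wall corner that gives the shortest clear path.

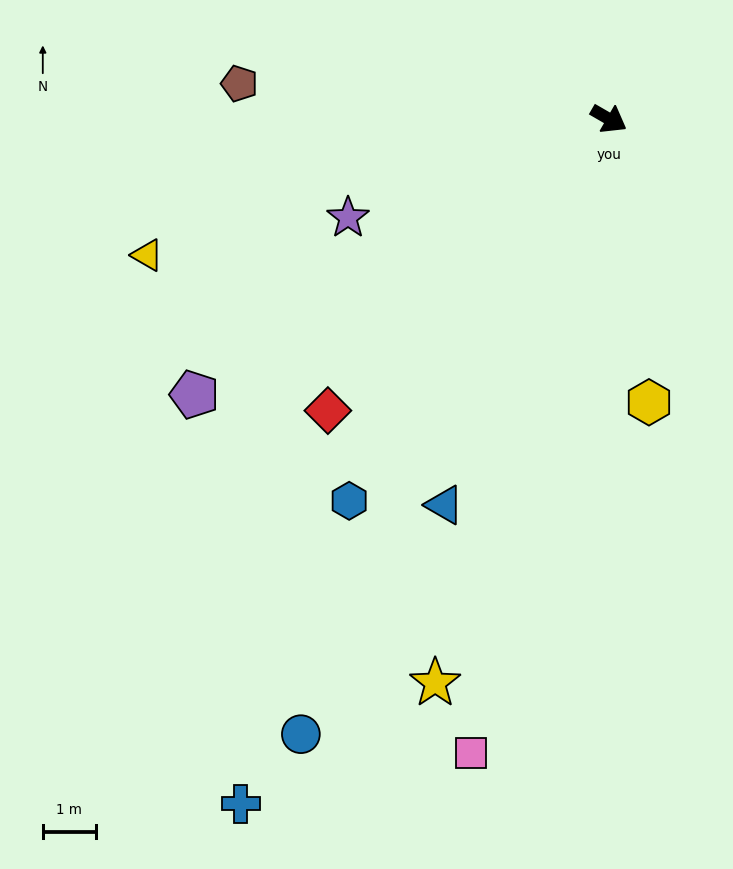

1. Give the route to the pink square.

turn right 72°, forward 12.2 m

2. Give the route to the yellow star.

turn right 77°, forward 11.1 m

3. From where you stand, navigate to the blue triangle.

turn right 83°, forward 7.9 m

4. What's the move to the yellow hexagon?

turn right 52°, forward 5.4 m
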